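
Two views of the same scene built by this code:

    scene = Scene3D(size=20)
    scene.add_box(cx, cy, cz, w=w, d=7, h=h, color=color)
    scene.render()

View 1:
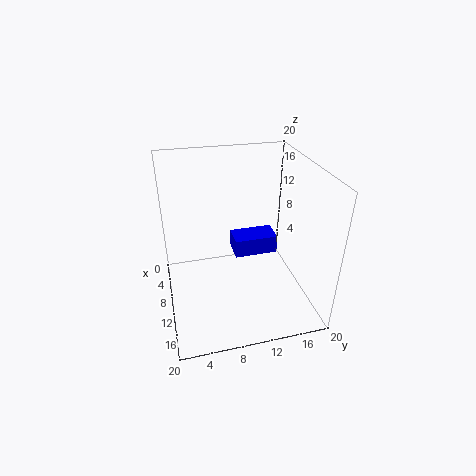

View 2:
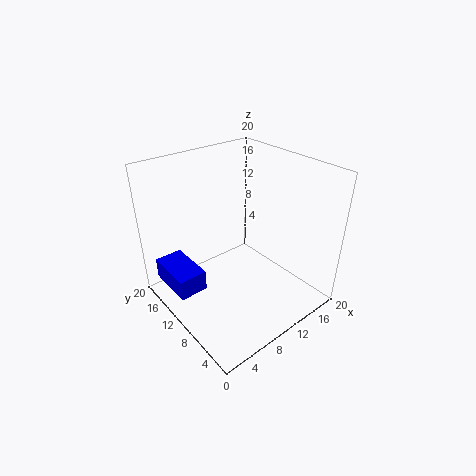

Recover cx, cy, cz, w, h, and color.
cx = 1, cy = 11, cz = 3, w = 4, h = 3, color = 'blue'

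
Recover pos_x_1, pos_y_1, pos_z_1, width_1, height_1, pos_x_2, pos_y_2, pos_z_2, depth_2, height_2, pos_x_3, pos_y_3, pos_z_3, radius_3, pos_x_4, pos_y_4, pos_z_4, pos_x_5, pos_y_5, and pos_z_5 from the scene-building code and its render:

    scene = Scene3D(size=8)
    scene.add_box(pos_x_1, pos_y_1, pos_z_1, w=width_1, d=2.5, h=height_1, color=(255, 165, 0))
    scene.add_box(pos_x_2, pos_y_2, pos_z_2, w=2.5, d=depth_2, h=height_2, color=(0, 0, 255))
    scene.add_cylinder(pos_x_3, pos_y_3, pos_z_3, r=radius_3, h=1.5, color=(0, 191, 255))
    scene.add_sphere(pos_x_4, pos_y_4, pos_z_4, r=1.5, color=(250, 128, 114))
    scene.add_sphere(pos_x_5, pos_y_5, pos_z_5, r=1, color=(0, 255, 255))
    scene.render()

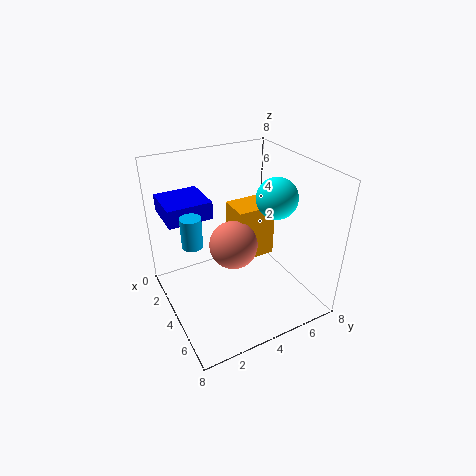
pos_x_1 = 0.5
pos_y_1 = 5
pos_z_1 = 1
width_1 = 2
height_1 = 3.5
pos_x_2 = 0.5
pos_y_2 = 0.5
pos_z_2 = 5
depth_2 = 2.5
height_2 = 1
pos_x_3 = 5
pos_y_3 = 1
pos_z_3 = 5
radius_3 = 0.5
pos_x_4 = 2.5
pos_y_4 = 4.5
pos_z_4 = 2.5
pos_x_5 = 6
pos_y_5 = 5
pos_z_5 = 7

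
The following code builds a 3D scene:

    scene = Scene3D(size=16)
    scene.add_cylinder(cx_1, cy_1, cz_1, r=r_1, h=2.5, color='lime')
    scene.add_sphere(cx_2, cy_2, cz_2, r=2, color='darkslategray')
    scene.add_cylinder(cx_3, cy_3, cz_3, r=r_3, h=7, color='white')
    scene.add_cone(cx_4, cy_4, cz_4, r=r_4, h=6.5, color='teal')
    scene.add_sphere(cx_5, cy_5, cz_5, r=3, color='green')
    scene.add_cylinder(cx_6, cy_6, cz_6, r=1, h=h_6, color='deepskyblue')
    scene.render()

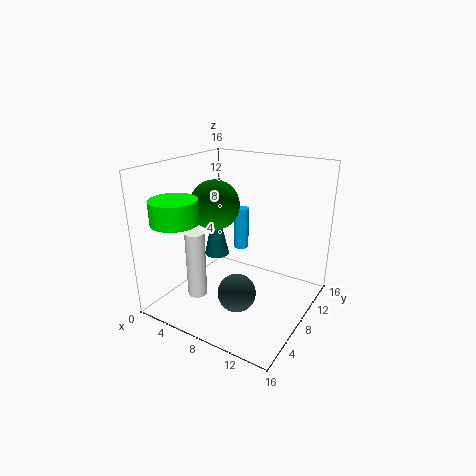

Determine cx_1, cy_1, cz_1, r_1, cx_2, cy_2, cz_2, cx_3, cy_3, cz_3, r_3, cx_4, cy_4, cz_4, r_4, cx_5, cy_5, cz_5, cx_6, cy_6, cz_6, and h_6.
cx_1 = 3.5; cy_1 = 3; cz_1 = 10.5; r_1 = 2.5; cx_2 = 10; cy_2 = 4.5; cz_2 = 3.5; cx_3 = 6; cy_3 = 3; cz_3 = 3; r_3 = 1; cx_4 = 4; cy_4 = 9.5; cz_4 = 4.5; r_4 = 1.5; cx_5 = 3.5; cy_5 = 10; cz_5 = 10.5; cx_6 = 4.5; cy_6 = 14.5; cz_6 = 3.5; h_6 = 5.5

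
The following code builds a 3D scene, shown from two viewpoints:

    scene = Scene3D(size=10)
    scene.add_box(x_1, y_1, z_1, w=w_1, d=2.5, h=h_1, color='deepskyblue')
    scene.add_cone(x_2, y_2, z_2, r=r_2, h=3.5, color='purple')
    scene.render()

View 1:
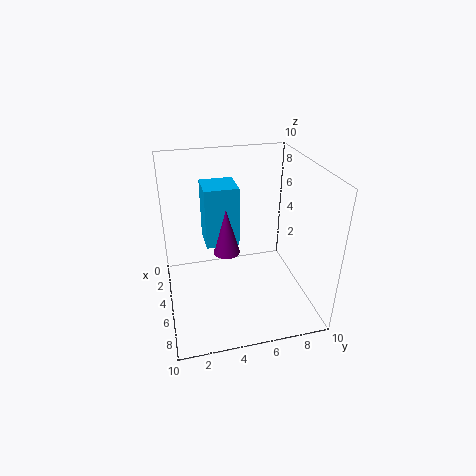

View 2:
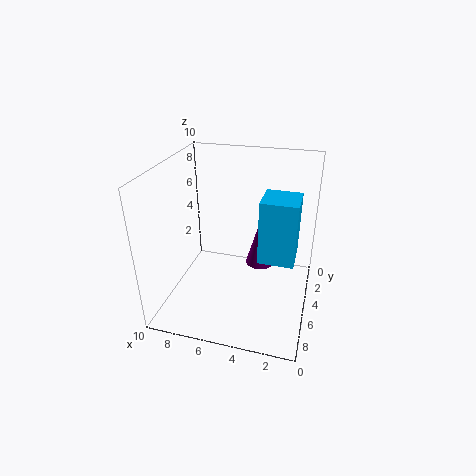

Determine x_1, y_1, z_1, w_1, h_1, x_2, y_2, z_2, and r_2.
x_1 = 1
y_1 = 3
z_1 = 3.5
w_1 = 2.5
h_1 = 4.5
x_2 = 3.5
y_2 = 4.5
z_2 = 3
r_2 = 1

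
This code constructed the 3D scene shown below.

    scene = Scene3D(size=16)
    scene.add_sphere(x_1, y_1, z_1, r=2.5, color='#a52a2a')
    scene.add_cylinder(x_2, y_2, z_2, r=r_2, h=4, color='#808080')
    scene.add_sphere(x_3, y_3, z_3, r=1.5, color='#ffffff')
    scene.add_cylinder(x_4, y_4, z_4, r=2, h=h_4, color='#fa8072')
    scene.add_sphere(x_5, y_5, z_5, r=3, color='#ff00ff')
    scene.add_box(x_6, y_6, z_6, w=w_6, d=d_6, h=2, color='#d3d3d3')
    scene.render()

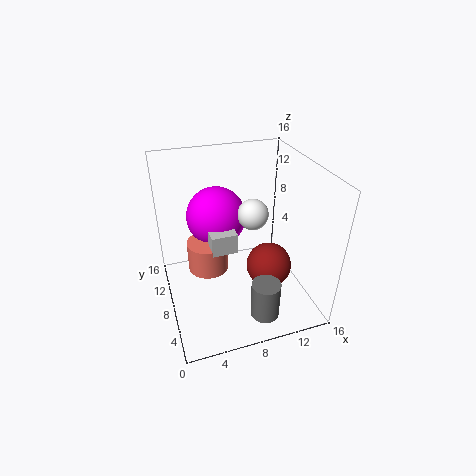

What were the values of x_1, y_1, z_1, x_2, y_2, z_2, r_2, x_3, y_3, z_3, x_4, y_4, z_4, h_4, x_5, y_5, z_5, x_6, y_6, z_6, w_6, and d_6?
x_1 = 11; y_1 = 6; z_1 = 5; x_2 = 9; y_2 = 2; z_2 = 2; r_2 = 1.5; x_3 = 8.5; y_3 = 5; z_3 = 12.5; x_4 = 4; y_4 = 5.5; z_4 = 7; h_4 = 3; x_5 = 5.5; y_5 = 7.5; z_5 = 11.5; x_6 = 4; y_6 = 3.5; z_6 = 9.5; w_6 = 2.5; d_6 = 2.5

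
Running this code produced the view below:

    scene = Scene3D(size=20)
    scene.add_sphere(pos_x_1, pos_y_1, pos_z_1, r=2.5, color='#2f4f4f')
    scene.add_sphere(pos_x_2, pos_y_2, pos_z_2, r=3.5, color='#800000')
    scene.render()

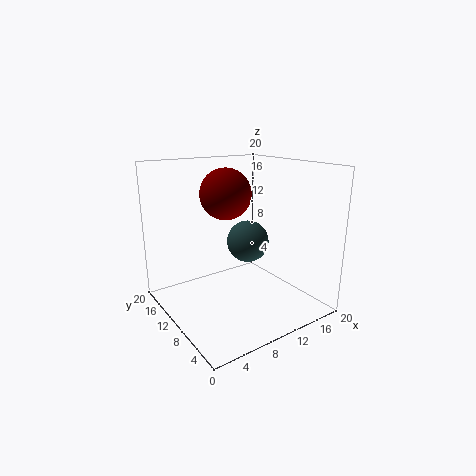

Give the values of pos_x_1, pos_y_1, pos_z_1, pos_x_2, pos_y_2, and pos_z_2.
pos_x_1 = 8, pos_y_1 = 5, pos_z_1 = 11.5, pos_x_2 = 9, pos_y_2 = 11.5, pos_z_2 = 16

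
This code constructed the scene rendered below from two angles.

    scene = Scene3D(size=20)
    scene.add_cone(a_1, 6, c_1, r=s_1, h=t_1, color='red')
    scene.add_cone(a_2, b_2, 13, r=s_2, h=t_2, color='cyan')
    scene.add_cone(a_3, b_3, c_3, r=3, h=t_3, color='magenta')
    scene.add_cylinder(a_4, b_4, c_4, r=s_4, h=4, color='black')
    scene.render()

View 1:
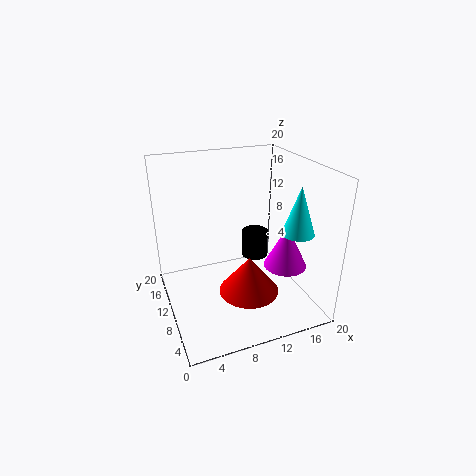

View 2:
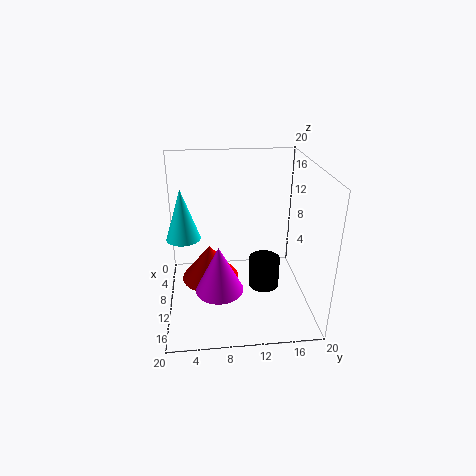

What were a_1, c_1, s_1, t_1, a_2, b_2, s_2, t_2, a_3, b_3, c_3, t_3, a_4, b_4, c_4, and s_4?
a_1 = 10, c_1 = 4, s_1 = 4, t_1 = 5, a_2 = 15, b_2 = 3, s_2 = 2, t_2 = 6, a_3 = 16, b_3 = 7, c_3 = 6, t_3 = 6, a_4 = 14, b_4 = 13, c_4 = 5, s_4 = 2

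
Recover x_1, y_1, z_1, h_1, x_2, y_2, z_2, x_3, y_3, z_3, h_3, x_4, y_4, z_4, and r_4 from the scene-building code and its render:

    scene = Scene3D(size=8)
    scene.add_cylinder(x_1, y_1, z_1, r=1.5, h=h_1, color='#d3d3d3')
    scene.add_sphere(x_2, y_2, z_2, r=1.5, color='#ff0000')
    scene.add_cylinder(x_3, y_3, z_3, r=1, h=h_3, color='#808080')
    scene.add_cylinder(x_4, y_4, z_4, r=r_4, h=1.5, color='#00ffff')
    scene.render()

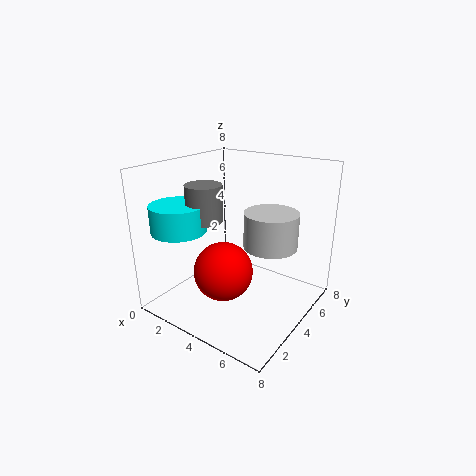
x_1 = 5.5; y_1 = 5; z_1 = 3.5; h_1 = 2; x_2 = 4.5; y_2 = 2; z_2 = 3; x_3 = 2.5; y_3 = 3; z_3 = 5; h_3 = 2; x_4 = 1.5; y_4 = 2; z_4 = 4.5; r_4 = 1.5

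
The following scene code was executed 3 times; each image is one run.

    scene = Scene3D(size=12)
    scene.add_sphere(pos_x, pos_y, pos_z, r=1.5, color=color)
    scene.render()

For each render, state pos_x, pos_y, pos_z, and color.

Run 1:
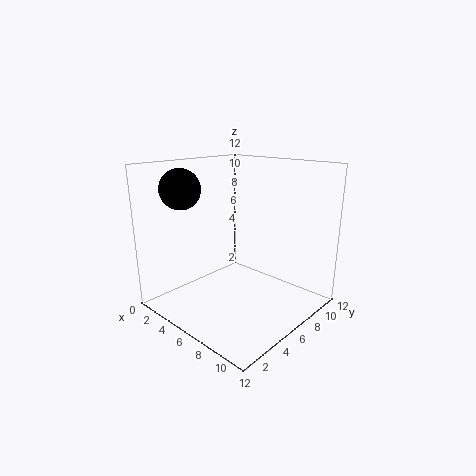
pos_x = 4.5
pos_y = 1.5
pos_z = 10.5
color = 'black'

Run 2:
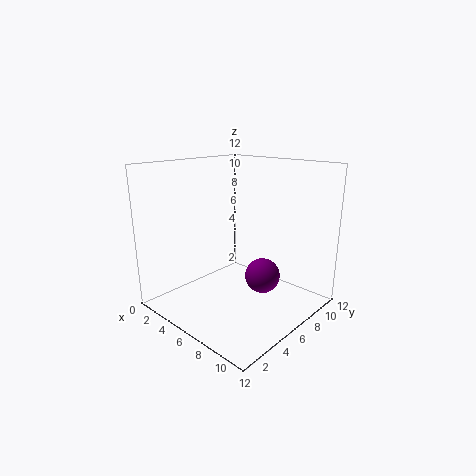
pos_x = 7.5
pos_y = 7.5
pos_z = 2.5
color = 'purple'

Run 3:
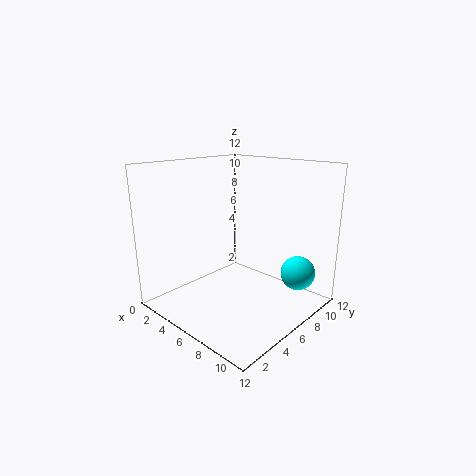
pos_x = 9.5
pos_y = 10
pos_z = 2.5
color = 'cyan'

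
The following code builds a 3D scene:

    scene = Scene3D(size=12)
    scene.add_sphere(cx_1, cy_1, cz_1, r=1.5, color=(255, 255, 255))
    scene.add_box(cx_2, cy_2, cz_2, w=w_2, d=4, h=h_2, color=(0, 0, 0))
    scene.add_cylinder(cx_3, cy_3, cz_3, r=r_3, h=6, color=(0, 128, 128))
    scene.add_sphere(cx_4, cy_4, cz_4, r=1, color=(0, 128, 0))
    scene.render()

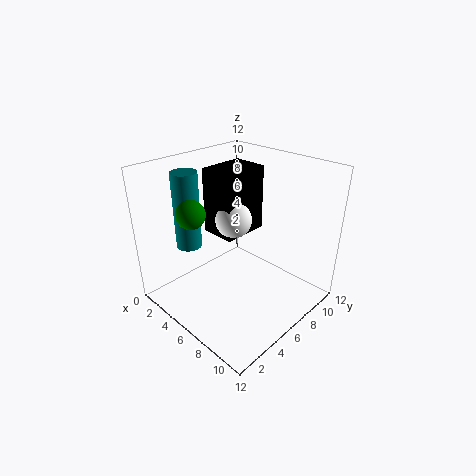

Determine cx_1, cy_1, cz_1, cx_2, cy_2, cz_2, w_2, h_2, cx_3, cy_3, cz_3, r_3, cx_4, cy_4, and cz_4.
cx_1 = 5.5; cy_1 = 6; cz_1 = 7.5; cx_2 = 3; cy_2 = 5; cz_2 = 6; w_2 = 3; h_2 = 5.5; cx_3 = 4; cy_3 = 2.5; cz_3 = 6; r_3 = 1; cx_4 = 6.5; cy_4 = 1; cz_4 = 10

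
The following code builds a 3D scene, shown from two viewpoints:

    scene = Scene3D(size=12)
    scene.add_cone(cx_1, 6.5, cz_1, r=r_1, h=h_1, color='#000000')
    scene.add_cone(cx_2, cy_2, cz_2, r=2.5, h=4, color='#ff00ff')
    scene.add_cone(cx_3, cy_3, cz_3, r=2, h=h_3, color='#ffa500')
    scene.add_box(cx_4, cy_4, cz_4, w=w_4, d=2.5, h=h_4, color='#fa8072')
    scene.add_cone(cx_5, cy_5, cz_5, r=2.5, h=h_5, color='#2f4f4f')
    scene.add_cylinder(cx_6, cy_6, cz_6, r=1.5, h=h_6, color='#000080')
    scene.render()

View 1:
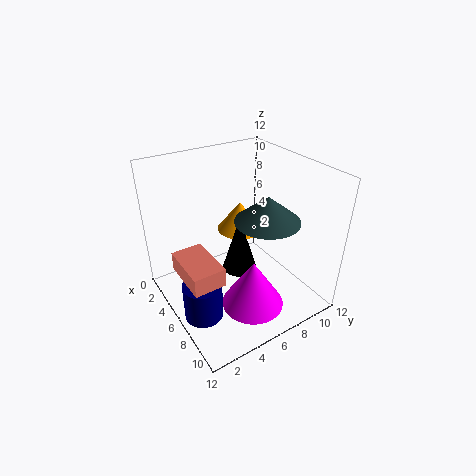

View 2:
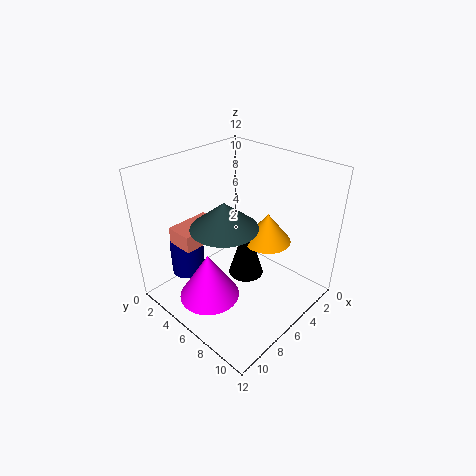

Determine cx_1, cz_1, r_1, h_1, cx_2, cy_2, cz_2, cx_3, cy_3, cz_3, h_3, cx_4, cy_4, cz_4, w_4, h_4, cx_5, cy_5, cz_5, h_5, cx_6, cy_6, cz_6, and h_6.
cx_1 = 5.5, cz_1 = 2.5, r_1 = 1.5, h_1 = 5, cx_2 = 9, cy_2 = 5.5, cz_2 = 1.5, cx_3 = 4, cy_3 = 7.5, cz_3 = 5.5, h_3 = 2.5, cx_4 = 5, cy_4 = 0.5, cz_4 = 4.5, w_4 = 4, h_4 = 1.5, cx_5 = 8.5, cy_5 = 7, cz_5 = 8.5, h_5 = 2, cx_6 = 8, cy_6 = 1.5, cz_6 = 1.5, h_6 = 3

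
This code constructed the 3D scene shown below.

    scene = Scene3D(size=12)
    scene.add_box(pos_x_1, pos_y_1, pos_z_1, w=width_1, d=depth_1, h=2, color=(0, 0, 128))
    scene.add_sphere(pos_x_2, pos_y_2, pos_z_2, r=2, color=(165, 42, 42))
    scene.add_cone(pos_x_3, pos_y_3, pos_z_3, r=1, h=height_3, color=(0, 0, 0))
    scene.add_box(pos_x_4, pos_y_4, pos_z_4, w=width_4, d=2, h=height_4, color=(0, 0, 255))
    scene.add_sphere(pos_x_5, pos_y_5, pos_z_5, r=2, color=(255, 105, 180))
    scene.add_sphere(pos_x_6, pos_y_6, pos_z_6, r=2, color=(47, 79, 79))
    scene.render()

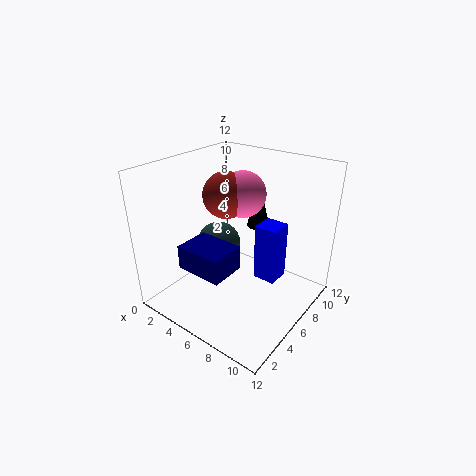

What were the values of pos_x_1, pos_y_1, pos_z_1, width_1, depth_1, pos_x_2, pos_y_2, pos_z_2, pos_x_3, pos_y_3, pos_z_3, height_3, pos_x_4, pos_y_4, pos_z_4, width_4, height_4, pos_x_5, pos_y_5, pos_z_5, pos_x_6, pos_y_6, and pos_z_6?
pos_x_1 = 3, pos_y_1 = 2, pos_z_1 = 4, width_1 = 4, depth_1 = 3, pos_x_2 = 4, pos_y_2 = 7, pos_z_2 = 9, pos_x_3 = 6, pos_y_3 = 9, pos_z_3 = 6, height_3 = 4, pos_x_4 = 7, pos_y_4 = 7, pos_z_4 = 2, width_4 = 2, height_4 = 5, pos_x_5 = 5, pos_y_5 = 8, pos_z_5 = 9, pos_x_6 = 3, pos_y_6 = 7, pos_z_6 = 4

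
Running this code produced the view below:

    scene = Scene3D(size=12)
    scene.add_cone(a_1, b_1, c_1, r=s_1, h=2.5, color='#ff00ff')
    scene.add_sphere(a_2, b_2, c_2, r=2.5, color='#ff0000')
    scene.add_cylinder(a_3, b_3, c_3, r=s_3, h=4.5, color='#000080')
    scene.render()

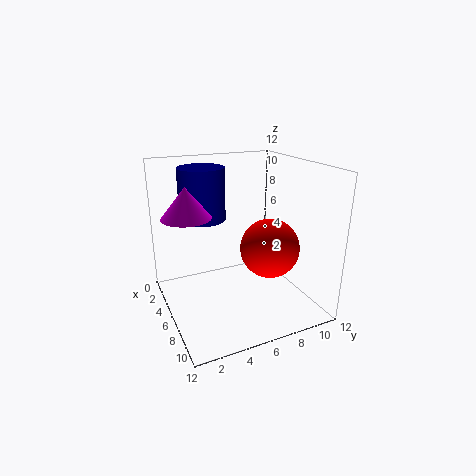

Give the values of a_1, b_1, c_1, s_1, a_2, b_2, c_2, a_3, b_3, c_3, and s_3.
a_1 = 5; b_1 = 2; c_1 = 8; s_1 = 2; a_2 = 7; b_2 = 8.5; c_2 = 5; a_3 = 3; b_3 = 4; c_3 = 7; s_3 = 2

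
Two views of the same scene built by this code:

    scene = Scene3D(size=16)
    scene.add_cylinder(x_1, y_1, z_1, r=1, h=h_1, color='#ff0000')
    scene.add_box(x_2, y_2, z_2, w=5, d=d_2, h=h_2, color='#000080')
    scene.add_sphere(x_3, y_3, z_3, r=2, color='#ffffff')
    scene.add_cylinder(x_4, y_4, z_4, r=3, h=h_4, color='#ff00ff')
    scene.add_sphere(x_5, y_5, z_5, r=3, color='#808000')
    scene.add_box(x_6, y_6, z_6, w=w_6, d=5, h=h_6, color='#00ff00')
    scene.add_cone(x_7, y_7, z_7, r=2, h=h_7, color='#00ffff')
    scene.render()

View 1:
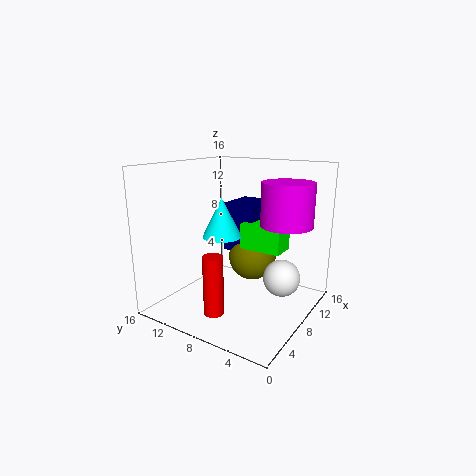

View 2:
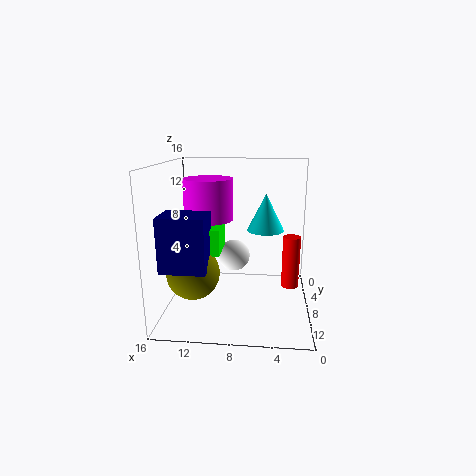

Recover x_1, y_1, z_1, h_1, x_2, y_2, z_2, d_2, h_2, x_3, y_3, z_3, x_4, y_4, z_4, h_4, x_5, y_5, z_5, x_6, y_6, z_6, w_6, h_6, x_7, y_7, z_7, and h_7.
x_1 = 2, y_1 = 7, z_1 = 2, h_1 = 6, x_2 = 11, y_2 = 8, z_2 = 5, d_2 = 4, h_2 = 6, x_3 = 9, y_3 = 3, z_3 = 4, x_4 = 12, y_4 = 4, z_4 = 9, h_4 = 5, x_5 = 13, y_5 = 9, z_5 = 4, x_6 = 10, y_6 = 4, z_6 = 6, w_6 = 3, h_6 = 3, x_7 = 5, y_7 = 8, z_7 = 9, h_7 = 4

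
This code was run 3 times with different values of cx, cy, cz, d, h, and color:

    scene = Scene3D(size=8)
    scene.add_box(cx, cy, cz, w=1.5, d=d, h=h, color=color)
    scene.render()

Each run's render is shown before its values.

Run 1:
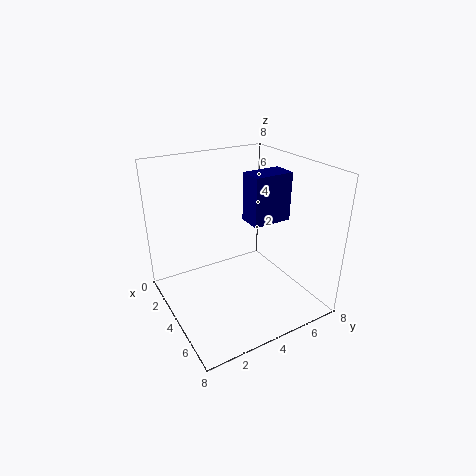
cx = 2; cy = 5.5; cz = 4; d = 2.5; h = 3; color = 'navy'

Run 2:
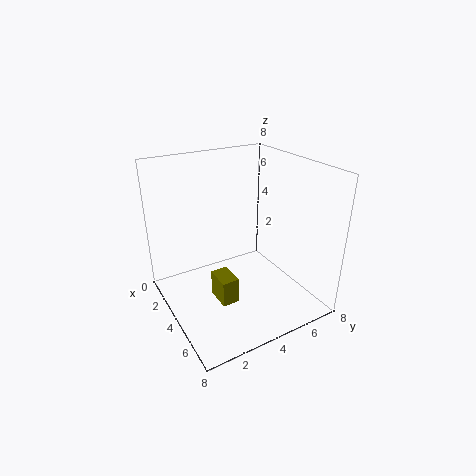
cx = 3.5; cy = 2.5; cz = 0.5; d = 1; h = 1.5; color = 'olive'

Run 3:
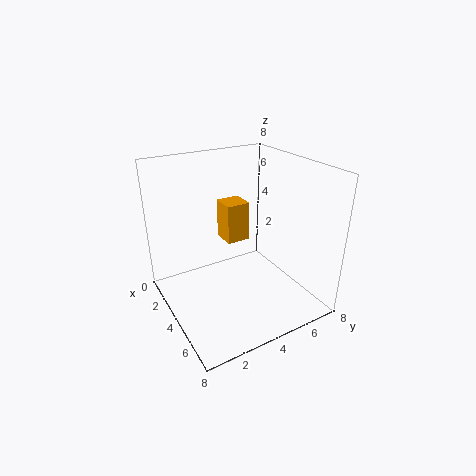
cx = 0.5; cy = 4.5; cz = 2.5; d = 1.5; h = 2.5; color = 'orange'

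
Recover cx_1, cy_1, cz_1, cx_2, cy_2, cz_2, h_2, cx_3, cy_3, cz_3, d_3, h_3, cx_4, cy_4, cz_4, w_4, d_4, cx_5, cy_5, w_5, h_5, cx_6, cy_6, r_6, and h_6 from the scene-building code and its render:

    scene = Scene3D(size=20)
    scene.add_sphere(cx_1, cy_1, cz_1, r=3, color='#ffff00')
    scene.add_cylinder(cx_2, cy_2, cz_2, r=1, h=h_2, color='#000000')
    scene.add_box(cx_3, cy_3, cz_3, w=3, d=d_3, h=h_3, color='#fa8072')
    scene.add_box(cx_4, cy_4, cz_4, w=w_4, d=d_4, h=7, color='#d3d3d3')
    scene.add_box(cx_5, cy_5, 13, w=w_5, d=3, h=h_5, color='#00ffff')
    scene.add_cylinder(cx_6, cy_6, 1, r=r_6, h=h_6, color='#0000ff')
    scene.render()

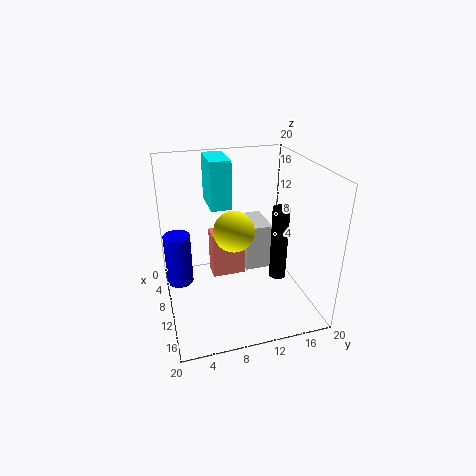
cx_1 = 8, cy_1 = 10, cz_1 = 10, cx_2 = 17, cy_2 = 13, cz_2 = 8, h_2 = 9, cx_3 = 4, cy_3 = 7, cz_3 = 2, d_3 = 5, h_3 = 7, cx_4 = 2, cy_4 = 12, cz_4 = 3, w_4 = 6, d_4 = 4, cx_5 = 1, cy_5 = 7, w_5 = 6, h_5 = 7, cx_6 = 5, cy_6 = 2, r_6 = 2, h_6 = 8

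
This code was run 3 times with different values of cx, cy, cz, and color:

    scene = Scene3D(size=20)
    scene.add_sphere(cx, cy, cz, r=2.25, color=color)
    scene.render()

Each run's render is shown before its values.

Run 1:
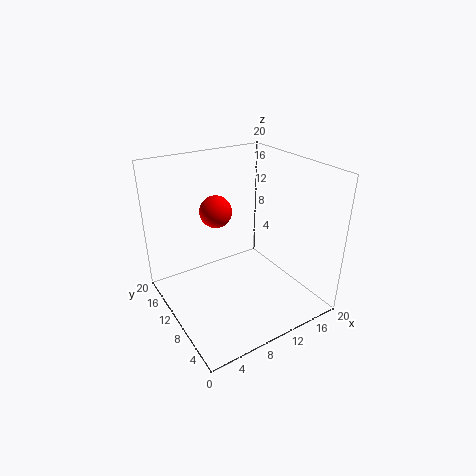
cx = 8.25
cy = 13
cz = 13.25
color = 'red'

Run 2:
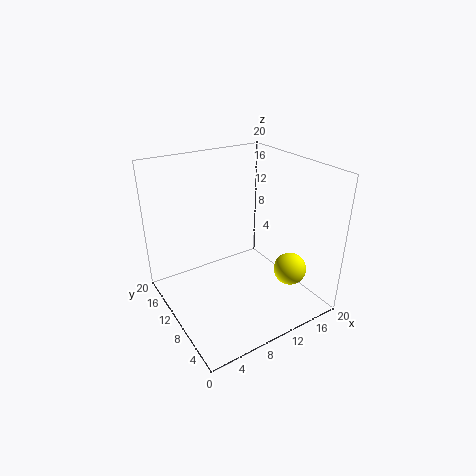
cx = 15.5
cy = 5
cz = 5.75
color = 'yellow'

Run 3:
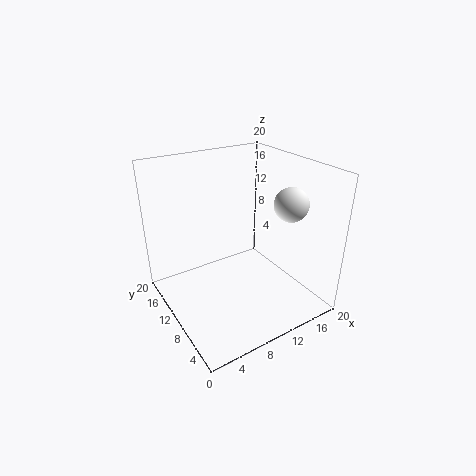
cx = 15
cy = 5.25
cz = 15.5
color = 'white'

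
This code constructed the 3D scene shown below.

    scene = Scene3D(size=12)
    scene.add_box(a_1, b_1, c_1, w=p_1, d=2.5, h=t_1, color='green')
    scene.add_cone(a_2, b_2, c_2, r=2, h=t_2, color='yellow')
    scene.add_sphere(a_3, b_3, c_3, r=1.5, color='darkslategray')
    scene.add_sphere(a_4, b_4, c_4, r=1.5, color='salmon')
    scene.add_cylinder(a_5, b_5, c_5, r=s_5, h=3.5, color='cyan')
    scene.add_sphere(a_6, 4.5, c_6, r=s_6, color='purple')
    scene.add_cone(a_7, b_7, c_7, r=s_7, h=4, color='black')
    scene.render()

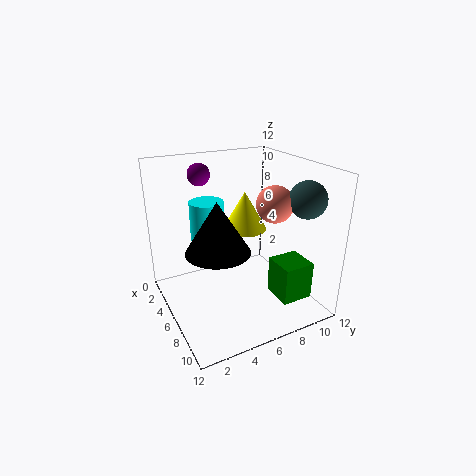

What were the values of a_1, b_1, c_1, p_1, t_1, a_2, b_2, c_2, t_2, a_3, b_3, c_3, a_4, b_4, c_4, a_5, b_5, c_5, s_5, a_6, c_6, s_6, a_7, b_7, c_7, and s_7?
a_1 = 8.5; b_1 = 7.5; c_1 = 2; p_1 = 2.5; t_1 = 3; a_2 = 3.5; b_2 = 8; c_2 = 5.5; t_2 = 3.5; a_3 = 9; b_3 = 10.5; c_3 = 9.5; a_4 = 7.5; b_4 = 8.5; c_4 = 9; a_5 = 3; b_5 = 4.5; c_5 = 5; s_5 = 1.5; a_6 = 1.5; c_6 = 10.5; s_6 = 1; a_7 = 7.5; b_7 = 3.5; c_7 = 6; s_7 = 2.5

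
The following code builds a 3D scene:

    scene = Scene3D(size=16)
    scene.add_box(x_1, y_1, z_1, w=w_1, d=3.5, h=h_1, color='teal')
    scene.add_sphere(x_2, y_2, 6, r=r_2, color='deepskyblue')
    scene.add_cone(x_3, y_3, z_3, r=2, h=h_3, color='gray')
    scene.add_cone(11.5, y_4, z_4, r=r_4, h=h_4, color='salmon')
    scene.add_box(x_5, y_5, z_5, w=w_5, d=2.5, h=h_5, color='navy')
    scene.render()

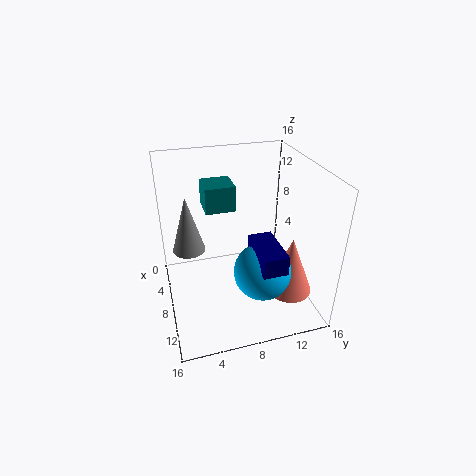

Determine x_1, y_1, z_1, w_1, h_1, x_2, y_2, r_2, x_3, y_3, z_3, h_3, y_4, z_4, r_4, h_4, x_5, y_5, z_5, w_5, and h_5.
x_1 = 2, y_1 = 5, z_1 = 10, w_1 = 3.5, h_1 = 3, x_2 = 12, y_2 = 9.5, r_2 = 3, x_3 = 3.5, y_3 = 3, z_3 = 4.5, h_3 = 7, y_4 = 13, z_4 = 2.5, r_4 = 2.5, h_4 = 6.5, x_5 = 10, y_5 = 8.5, z_5 = 7.5, w_5 = 5, h_5 = 2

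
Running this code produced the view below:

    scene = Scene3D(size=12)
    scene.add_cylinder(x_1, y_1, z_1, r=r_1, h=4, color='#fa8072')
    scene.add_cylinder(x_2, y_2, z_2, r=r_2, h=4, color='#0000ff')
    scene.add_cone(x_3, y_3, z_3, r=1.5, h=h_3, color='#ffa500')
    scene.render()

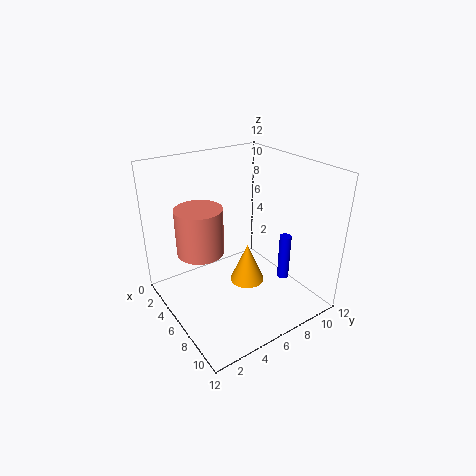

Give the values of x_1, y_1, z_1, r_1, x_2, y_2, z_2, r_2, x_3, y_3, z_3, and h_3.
x_1 = 4; y_1 = 3.5; z_1 = 4.5; r_1 = 2; x_2 = 8; y_2 = 9.5; z_2 = 2; r_2 = 0.5; x_3 = 6; y_3 = 7; z_3 = 1.5; h_3 = 3.5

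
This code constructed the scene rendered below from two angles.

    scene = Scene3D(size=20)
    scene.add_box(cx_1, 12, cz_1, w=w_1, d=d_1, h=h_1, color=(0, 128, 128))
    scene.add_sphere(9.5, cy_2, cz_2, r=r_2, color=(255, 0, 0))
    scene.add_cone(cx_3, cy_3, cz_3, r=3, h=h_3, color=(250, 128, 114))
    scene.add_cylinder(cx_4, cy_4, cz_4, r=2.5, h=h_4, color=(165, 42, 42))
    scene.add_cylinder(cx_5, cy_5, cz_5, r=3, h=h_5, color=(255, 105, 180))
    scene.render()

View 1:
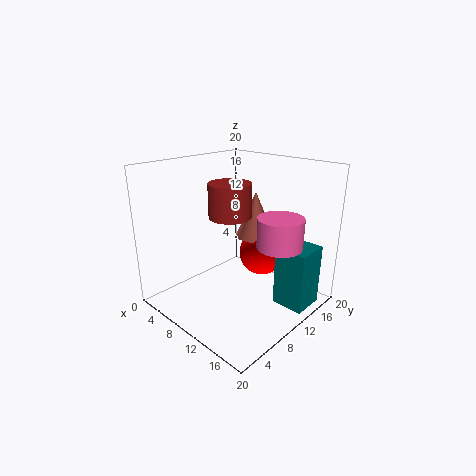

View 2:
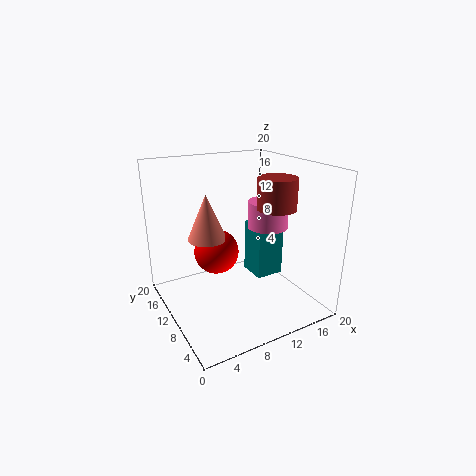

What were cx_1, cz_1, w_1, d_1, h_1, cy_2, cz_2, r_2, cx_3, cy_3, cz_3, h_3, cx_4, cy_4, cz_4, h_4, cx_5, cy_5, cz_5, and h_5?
cx_1 = 15, cz_1 = 1, w_1 = 4.5, d_1 = 4.5, h_1 = 8.5, cy_2 = 16, cz_2 = 5.5, r_2 = 3.5, cx_3 = 8, cy_3 = 16, cz_3 = 8, h_3 = 7, cx_4 = 13, cy_4 = 5.5, cz_4 = 15, h_4 = 4, cx_5 = 16, cy_5 = 11.5, cz_5 = 10, h_5 = 4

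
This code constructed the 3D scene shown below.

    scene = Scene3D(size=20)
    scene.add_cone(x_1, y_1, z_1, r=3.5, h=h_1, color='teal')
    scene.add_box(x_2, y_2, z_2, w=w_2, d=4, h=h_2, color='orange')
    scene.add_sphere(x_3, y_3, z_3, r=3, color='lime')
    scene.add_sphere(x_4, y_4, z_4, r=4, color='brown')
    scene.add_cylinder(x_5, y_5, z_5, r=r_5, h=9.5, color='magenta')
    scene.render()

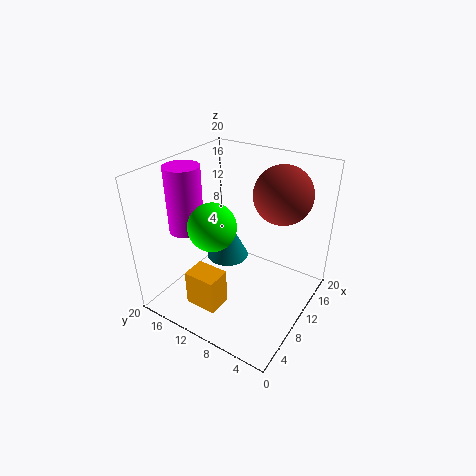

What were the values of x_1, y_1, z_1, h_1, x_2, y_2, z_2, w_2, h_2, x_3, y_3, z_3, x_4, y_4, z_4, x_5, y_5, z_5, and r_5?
x_1 = 16; y_1 = 16; z_1 = 1.5; h_1 = 7; x_2 = 0.5; y_2 = 7.5; z_2 = 5; w_2 = 3; h_2 = 4.5; x_3 = 5; y_3 = 10.5; z_3 = 14; x_4 = 14; y_4 = 5.5; z_4 = 16; x_5 = 8; y_5 = 17.5; z_5 = 10; r_5 = 2.5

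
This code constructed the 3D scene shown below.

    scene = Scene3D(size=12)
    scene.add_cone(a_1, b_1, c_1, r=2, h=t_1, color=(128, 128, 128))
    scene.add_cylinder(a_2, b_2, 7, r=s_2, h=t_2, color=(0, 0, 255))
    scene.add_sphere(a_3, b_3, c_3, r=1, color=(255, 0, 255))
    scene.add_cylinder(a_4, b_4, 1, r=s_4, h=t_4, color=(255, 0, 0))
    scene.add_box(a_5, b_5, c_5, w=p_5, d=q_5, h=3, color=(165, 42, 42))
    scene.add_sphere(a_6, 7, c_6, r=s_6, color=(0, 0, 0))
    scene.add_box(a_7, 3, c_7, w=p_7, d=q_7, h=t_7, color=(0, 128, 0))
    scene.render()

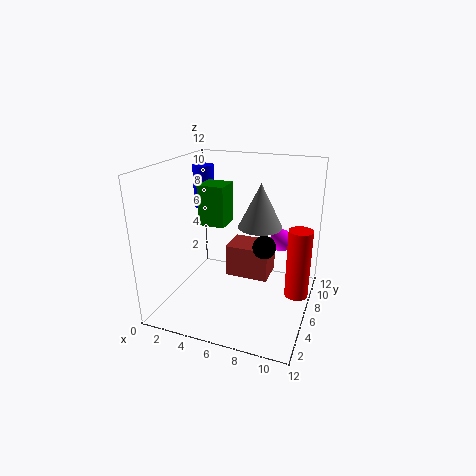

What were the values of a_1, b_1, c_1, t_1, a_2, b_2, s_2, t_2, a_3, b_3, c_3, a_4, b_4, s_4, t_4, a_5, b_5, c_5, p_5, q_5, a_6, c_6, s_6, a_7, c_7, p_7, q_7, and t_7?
a_1 = 7
b_1 = 9
c_1 = 6
t_1 = 4
a_2 = 1
b_2 = 10
s_2 = 1
t_2 = 4
a_3 = 9
b_3 = 9
c_3 = 5
a_4 = 11
b_4 = 7
s_4 = 1
t_4 = 6
a_5 = 4
b_5 = 8
c_5 = 1
p_5 = 4
q_5 = 3
a_6 = 8
c_6 = 5
s_6 = 1
a_7 = 4
c_7 = 8
p_7 = 2
q_7 = 2
t_7 = 3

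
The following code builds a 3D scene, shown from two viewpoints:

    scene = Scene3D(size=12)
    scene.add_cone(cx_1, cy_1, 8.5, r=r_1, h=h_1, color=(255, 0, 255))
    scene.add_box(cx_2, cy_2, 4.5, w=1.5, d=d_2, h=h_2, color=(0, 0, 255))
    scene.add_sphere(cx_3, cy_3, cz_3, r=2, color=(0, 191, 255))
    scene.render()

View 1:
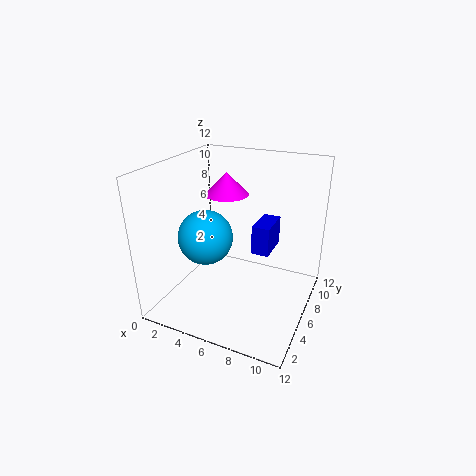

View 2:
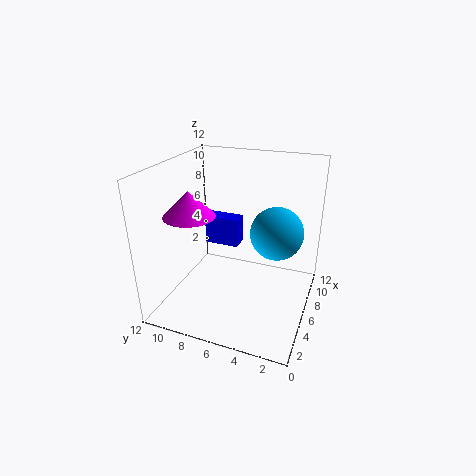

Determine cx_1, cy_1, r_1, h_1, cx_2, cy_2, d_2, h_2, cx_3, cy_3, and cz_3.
cx_1 = 3.5; cy_1 = 9; r_1 = 2; h_1 = 2; cx_2 = 7; cy_2 = 6.5; d_2 = 3; h_2 = 2.5; cx_3 = 5; cy_3 = 2.5; cz_3 = 7.5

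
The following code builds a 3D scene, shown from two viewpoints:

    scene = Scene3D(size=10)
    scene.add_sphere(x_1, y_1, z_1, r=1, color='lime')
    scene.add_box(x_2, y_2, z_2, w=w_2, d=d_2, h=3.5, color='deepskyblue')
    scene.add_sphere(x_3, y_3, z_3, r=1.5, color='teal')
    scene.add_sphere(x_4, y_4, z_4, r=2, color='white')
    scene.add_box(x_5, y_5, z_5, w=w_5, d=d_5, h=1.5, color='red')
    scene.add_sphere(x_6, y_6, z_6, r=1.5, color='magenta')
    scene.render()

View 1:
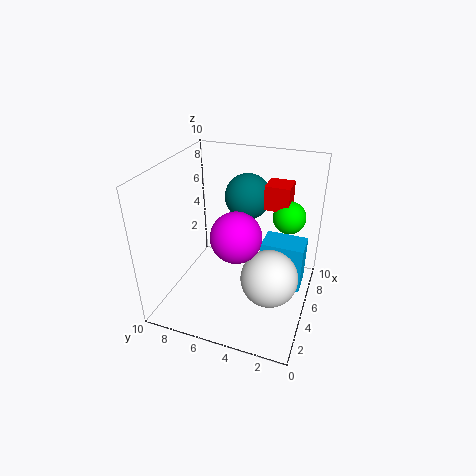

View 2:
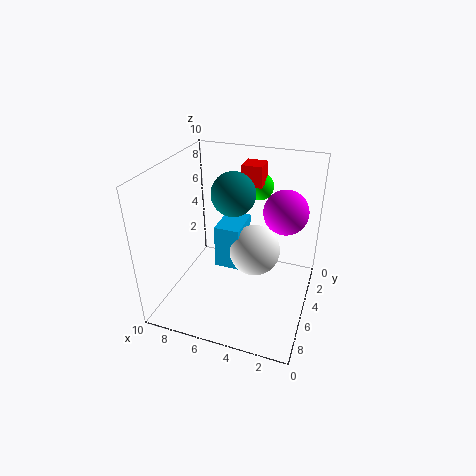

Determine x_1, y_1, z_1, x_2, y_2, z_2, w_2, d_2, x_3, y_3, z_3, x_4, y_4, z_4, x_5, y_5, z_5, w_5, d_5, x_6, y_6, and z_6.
x_1 = 4.5, y_1 = 1.5, z_1 = 7.5, x_2 = 5.5, y_2 = 0.5, z_2 = 1, w_2 = 2, d_2 = 3, x_3 = 5.5, y_3 = 4.5, z_3 = 8, x_4 = 4.5, y_4 = 2.5, z_4 = 2.5, x_5 = 4, y_5 = 1.5, z_5 = 8, w_5 = 1.5, d_5 = 1.5, x_6 = 2, y_6 = 4, z_6 = 7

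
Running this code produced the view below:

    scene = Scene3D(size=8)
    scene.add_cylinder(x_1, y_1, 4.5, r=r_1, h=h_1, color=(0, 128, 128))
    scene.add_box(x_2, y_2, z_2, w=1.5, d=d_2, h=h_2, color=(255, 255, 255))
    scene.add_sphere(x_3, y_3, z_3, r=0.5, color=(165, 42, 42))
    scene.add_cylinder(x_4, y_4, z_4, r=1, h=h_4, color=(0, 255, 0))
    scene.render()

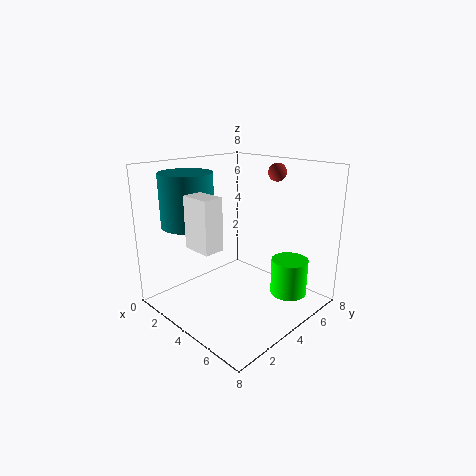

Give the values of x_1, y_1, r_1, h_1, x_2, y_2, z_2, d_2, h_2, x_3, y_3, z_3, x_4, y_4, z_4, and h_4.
x_1 = 1.5, y_1 = 2.5, r_1 = 1.5, h_1 = 3, x_2 = 4, y_2 = 0.5, z_2 = 4.5, d_2 = 1, h_2 = 2.5, x_3 = 5, y_3 = 6, z_3 = 7.5, x_4 = 6.5, y_4 = 5.5, z_4 = 1, h_4 = 2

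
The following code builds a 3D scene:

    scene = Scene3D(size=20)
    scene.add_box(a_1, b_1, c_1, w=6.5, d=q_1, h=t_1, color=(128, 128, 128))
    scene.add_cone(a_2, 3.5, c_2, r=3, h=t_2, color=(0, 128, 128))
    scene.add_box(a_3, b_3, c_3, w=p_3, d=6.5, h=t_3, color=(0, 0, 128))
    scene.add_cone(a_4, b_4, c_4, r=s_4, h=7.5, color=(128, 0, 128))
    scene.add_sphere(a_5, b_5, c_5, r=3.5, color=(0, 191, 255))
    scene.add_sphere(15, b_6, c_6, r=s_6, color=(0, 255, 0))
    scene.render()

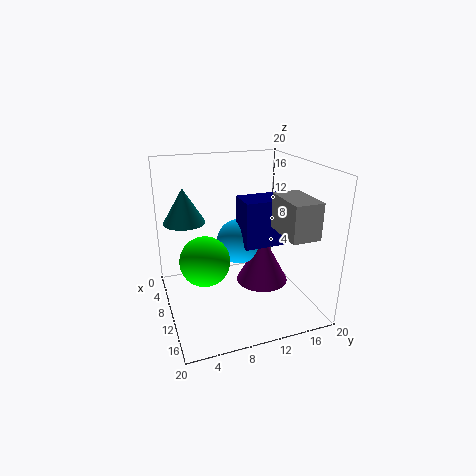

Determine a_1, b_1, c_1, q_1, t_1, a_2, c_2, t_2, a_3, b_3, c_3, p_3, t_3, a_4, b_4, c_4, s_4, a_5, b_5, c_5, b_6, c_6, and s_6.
a_1 = 10, b_1 = 15, c_1 = 11, q_1 = 4, t_1 = 5, a_2 = 5.5, c_2 = 11.5, t_2 = 5, a_3 = 5, b_3 = 11.5, c_3 = 7.5, p_3 = 4.5, t_3 = 7, a_4 = 7.5, b_4 = 15, c_4 = 1, s_4 = 4, a_5 = 5, b_5 = 12, c_5 = 7, b_6 = 4, c_6 = 10, s_6 = 3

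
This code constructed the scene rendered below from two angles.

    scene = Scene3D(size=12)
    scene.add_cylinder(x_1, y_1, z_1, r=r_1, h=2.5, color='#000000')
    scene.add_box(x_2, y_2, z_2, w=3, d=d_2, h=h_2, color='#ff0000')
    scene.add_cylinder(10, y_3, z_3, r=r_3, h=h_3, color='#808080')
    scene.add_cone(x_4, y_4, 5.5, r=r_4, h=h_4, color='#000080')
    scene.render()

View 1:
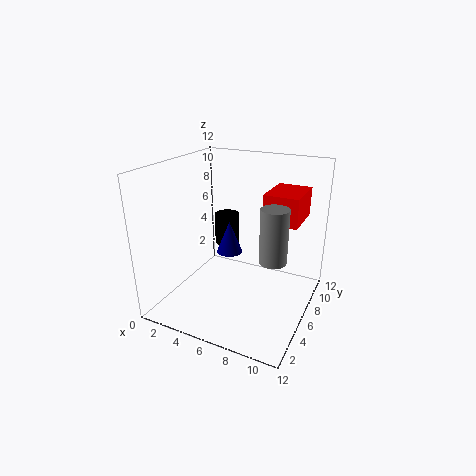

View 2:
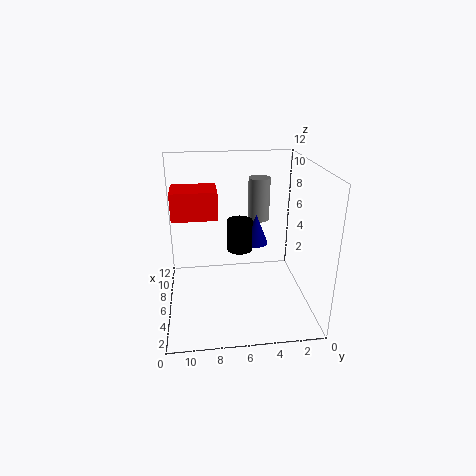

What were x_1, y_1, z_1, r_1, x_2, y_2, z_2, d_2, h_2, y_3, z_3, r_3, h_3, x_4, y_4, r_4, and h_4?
x_1 = 5; y_1 = 6; z_1 = 5.5; r_1 = 1; x_2 = 7.5; y_2 = 7.5; z_2 = 7; d_2 = 4; h_2 = 2.5; y_3 = 3.5; z_3 = 6; r_3 = 1; h_3 = 4; x_4 = 6; y_4 = 4.5; r_4 = 1; h_4 = 2.5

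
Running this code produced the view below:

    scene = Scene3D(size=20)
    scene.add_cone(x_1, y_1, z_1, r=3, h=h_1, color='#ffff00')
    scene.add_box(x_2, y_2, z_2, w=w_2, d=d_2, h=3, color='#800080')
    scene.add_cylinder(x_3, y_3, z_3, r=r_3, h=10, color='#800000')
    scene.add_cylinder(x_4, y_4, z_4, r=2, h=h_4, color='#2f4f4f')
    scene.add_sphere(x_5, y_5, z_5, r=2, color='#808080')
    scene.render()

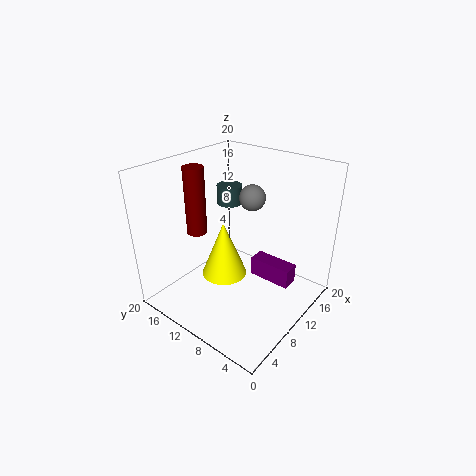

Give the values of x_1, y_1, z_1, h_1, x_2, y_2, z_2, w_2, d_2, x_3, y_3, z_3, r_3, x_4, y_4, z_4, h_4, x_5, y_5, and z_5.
x_1 = 7, y_1 = 10, z_1 = 6, h_1 = 7.5, x_2 = 14, y_2 = 4, z_2 = 1.5, w_2 = 2.5, d_2 = 6.5, x_3 = 9, y_3 = 17, z_3 = 9, r_3 = 1.5, x_4 = 16, y_4 = 16.5, z_4 = 11.5, h_4 = 3, x_5 = 16, y_5 = 12, z_5 = 13.5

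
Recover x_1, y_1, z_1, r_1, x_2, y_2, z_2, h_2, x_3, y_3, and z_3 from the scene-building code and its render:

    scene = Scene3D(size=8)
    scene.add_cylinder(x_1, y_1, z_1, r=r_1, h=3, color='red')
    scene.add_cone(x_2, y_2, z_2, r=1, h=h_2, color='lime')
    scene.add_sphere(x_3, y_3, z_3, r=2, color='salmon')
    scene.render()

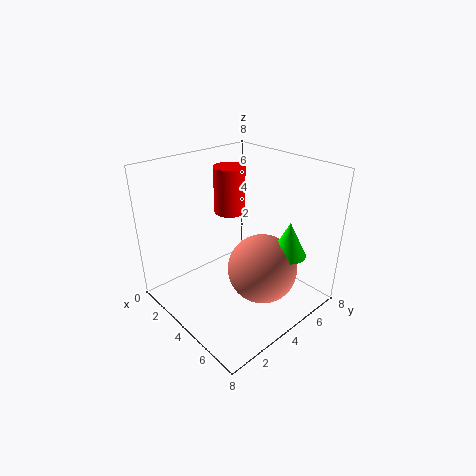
x_1 = 1
y_1 = 6
z_1 = 4
r_1 = 1
x_2 = 6
y_2 = 6
z_2 = 3
h_2 = 2
x_3 = 5
y_3 = 5
z_3 = 2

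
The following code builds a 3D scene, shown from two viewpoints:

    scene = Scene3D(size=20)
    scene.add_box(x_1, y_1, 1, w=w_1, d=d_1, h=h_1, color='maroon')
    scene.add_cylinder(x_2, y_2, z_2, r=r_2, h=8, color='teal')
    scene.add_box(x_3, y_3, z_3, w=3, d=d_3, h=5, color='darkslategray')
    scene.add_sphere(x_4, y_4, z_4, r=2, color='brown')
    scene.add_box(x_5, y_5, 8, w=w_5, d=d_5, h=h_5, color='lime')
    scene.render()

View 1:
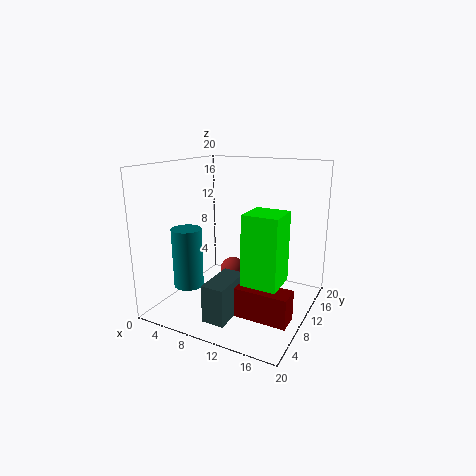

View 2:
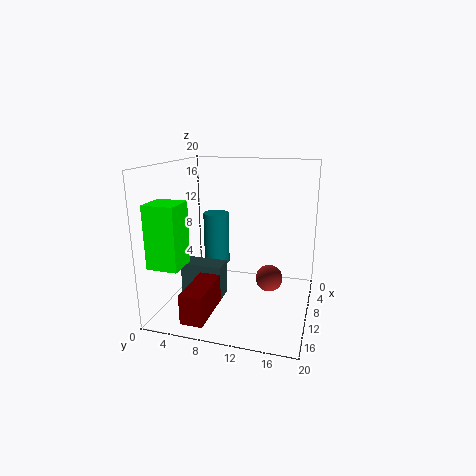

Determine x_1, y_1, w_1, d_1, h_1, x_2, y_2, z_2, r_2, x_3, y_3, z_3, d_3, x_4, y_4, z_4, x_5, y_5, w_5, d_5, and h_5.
x_1 = 12; y_1 = 5; w_1 = 7; d_1 = 3; h_1 = 4; x_2 = 5; y_2 = 5; z_2 = 4; r_2 = 2; x_3 = 9; y_3 = 2; z_3 = 1; d_3 = 6; x_4 = 7; y_4 = 14; z_4 = 3; x_5 = 15; y_5 = 1; w_5 = 4; d_5 = 4; h_5 = 8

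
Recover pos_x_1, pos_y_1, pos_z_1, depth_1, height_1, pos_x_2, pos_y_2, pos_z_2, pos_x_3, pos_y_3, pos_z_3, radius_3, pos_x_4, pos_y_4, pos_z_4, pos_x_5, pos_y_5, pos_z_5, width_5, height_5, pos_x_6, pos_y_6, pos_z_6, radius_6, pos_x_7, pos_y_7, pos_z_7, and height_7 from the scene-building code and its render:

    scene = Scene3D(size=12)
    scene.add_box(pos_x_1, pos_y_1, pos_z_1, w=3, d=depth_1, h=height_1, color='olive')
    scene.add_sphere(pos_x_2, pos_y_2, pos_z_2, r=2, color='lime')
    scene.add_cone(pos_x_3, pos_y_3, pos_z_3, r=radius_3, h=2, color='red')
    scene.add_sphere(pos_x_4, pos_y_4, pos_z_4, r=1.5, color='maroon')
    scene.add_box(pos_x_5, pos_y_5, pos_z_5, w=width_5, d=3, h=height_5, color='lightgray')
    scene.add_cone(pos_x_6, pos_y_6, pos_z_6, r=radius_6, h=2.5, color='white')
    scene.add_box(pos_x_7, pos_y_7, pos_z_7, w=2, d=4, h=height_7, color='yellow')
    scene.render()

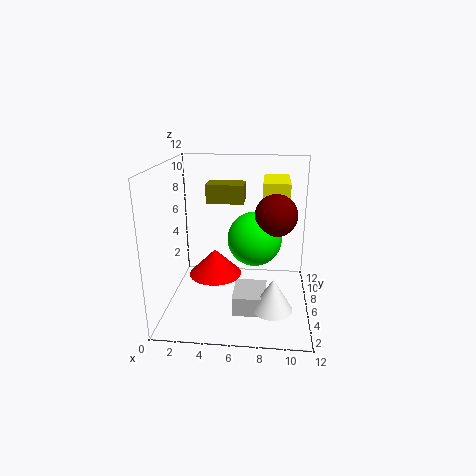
pos_x_1 = 3.5
pos_y_1 = 5.5
pos_z_1 = 9
depth_1 = 2
height_1 = 1.5
pos_x_2 = 7.5
pos_y_2 = 3.5
pos_z_2 = 7
pos_x_3 = 4.5
pos_y_3 = 3.5
pos_z_3 = 4
radius_3 = 2
pos_x_4 = 9
pos_y_4 = 3
pos_z_4 = 9
pos_x_5 = 6
pos_y_5 = 1.5
pos_z_5 = 1.5
width_5 = 2.5
height_5 = 1.5
pos_x_6 = 9
pos_y_6 = 2
pos_z_6 = 2
radius_6 = 1.5
pos_x_7 = 8
pos_y_7 = 4
pos_z_7 = 7.5
height_7 = 3.5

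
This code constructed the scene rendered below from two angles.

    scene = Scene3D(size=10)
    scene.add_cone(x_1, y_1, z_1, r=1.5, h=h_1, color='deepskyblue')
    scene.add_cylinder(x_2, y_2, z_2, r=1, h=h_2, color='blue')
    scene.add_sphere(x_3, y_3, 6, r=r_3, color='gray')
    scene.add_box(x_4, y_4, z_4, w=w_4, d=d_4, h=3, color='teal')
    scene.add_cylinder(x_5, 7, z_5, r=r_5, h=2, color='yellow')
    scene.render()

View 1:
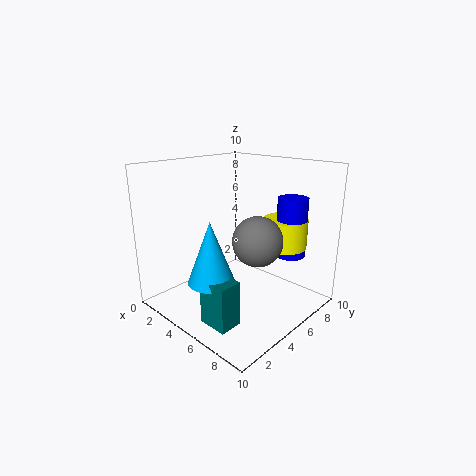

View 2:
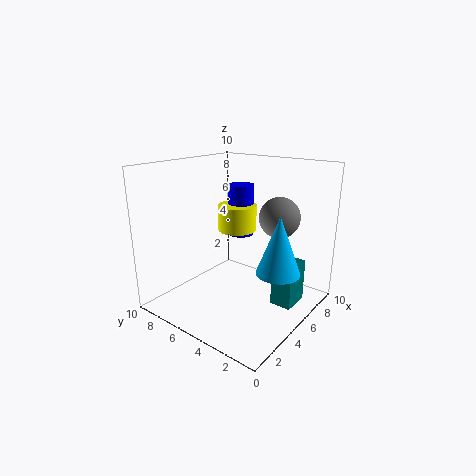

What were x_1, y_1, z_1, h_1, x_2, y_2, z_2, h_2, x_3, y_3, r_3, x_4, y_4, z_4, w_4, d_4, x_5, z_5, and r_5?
x_1 = 5.5
y_1 = 2
z_1 = 3
h_1 = 4
x_2 = 8
y_2 = 7
z_2 = 4
h_2 = 4
x_3 = 8
y_3 = 3.5
r_3 = 1.5
x_4 = 5.5
y_4 = 1
z_4 = 0.5
w_4 = 2
d_4 = 1.5
x_5 = 7.5
z_5 = 4.5
r_5 = 1.5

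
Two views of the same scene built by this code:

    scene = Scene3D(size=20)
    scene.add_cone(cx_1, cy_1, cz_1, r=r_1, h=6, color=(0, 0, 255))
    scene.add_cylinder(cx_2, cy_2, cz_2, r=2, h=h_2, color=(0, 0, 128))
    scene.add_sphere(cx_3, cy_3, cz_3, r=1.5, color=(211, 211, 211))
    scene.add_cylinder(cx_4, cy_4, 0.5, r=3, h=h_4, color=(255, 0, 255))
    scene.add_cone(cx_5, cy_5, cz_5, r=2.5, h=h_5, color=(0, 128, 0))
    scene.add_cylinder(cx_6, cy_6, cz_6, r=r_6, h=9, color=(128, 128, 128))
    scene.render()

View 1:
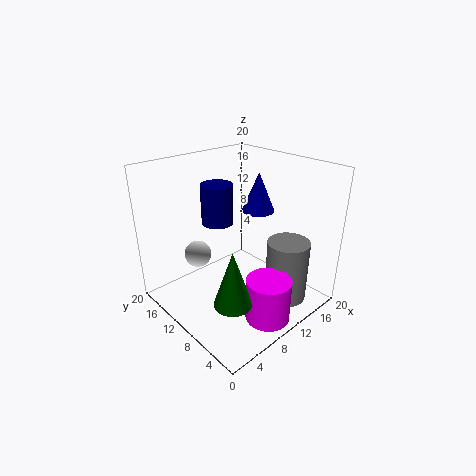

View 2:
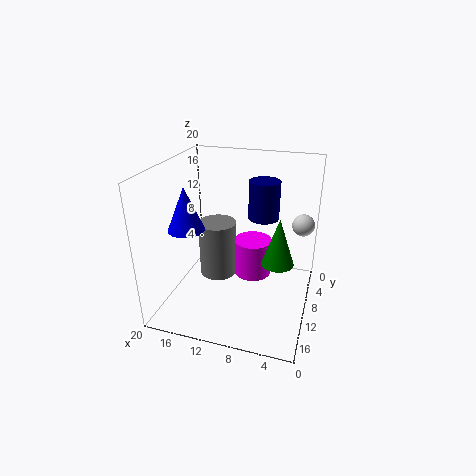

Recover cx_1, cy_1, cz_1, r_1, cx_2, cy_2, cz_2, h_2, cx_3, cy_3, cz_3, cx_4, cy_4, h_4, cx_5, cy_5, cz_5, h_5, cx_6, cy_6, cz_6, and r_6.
cx_1 = 16.5; cy_1 = 12.5; cz_1 = 11.5; r_1 = 2.5; cx_2 = 6.5; cy_2 = 10; cz_2 = 13.5; h_2 = 5; cx_3 = 1.5; cy_3 = 7.5; cz_3 = 12; cx_4 = 9.5; cy_4 = 3.5; h_4 = 6; cx_5 = 5; cy_5 = 5.5; cz_5 = 4; h_5 = 7.5; cx_6 = 15; cy_6 = 5; cz_6 = 0.5; r_6 = 3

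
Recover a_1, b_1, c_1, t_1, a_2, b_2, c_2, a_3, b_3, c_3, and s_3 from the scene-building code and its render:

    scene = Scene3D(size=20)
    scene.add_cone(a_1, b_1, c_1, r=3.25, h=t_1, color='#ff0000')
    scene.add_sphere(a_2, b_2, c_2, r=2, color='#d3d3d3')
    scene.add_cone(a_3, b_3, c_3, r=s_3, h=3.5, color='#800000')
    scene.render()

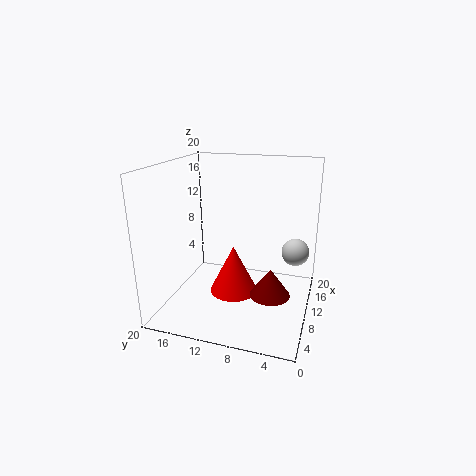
a_1 = 8, b_1 = 10, c_1 = 3, t_1 = 6.5, a_2 = 14.25, b_2 = 2.5, c_2 = 7, a_3 = 5, b_3 = 4.25, c_3 = 5, s_3 = 2.5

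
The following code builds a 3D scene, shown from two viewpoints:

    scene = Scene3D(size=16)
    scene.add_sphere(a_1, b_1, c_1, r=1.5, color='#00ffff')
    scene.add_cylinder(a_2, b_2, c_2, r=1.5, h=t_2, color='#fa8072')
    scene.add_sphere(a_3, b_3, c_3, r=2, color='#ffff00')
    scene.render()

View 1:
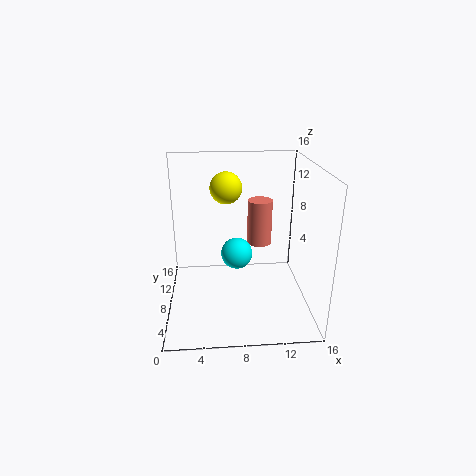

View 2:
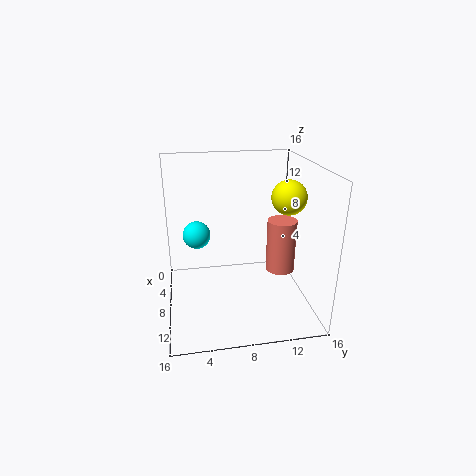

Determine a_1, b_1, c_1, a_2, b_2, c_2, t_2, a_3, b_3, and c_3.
a_1 = 7.5; b_1 = 3.5; c_1 = 8.5; a_2 = 11; b_2 = 12; c_2 = 5.5; t_2 = 5.5; a_3 = 7; b_3 = 14; c_3 = 12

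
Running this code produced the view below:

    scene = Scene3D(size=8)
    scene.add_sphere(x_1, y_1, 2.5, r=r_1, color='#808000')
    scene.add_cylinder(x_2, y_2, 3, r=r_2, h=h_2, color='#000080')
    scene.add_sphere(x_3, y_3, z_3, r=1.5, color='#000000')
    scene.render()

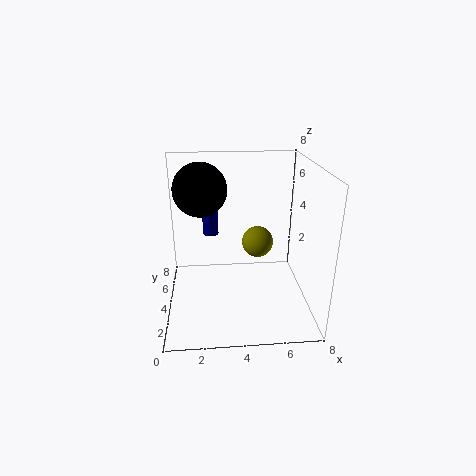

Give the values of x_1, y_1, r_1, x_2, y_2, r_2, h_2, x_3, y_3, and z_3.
x_1 = 5.5, y_1 = 6.5, r_1 = 1, x_2 = 2.5, y_2 = 7, r_2 = 0.5, h_2 = 2.5, x_3 = 2, y_3 = 5, z_3 = 6.5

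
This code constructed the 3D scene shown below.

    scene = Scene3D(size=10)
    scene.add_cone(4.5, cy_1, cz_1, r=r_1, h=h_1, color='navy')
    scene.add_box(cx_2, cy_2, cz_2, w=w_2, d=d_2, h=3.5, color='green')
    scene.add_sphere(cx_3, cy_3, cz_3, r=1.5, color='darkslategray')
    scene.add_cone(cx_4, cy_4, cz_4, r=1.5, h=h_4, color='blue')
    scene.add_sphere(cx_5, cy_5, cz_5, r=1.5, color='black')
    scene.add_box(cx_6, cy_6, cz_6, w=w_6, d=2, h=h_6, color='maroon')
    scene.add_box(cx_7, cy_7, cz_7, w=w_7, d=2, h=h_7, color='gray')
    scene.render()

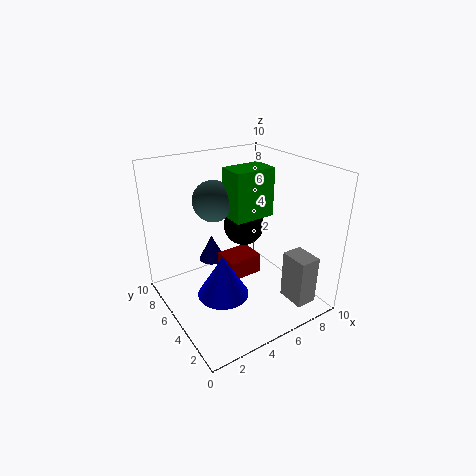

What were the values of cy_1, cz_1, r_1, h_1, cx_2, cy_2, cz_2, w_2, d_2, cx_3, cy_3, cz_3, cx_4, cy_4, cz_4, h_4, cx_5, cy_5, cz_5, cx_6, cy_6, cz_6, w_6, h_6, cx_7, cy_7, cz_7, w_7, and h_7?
cy_1 = 8, cz_1 = 2, r_1 = 1, h_1 = 2, cx_2 = 5, cy_2 = 5, cz_2 = 6, w_2 = 3, d_2 = 2, cx_3 = 4.5, cy_3 = 7.5, cz_3 = 7, cx_4 = 2, cy_4 = 2, cz_4 = 3.5, h_4 = 2.5, cx_5 = 6.5, cy_5 = 6.5, cz_5 = 5, cx_6 = 4.5, cy_6 = 5, cz_6 = 1.5, w_6 = 2.5, h_6 = 1.5, cx_7 = 7.5, cy_7 = 1, cz_7 = 0.5, w_7 = 1.5, h_7 = 3.5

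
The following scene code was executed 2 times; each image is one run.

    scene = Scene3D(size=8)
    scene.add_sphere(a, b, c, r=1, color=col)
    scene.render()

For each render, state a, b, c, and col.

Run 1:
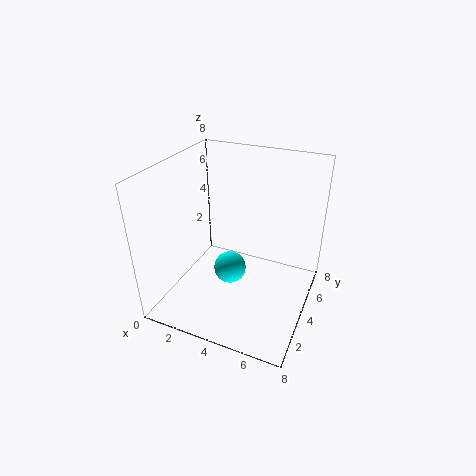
a = 3; b = 5; c = 1; col = 'cyan'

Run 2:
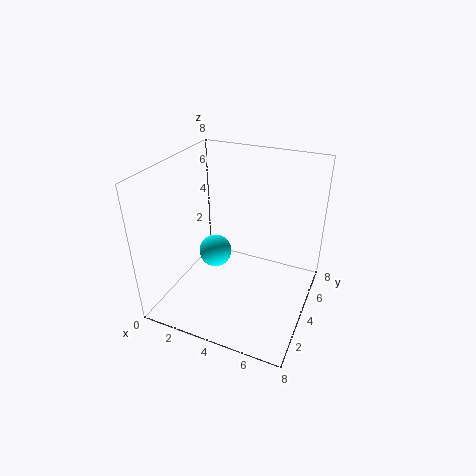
a = 2; b = 5; c = 2; col = 'cyan'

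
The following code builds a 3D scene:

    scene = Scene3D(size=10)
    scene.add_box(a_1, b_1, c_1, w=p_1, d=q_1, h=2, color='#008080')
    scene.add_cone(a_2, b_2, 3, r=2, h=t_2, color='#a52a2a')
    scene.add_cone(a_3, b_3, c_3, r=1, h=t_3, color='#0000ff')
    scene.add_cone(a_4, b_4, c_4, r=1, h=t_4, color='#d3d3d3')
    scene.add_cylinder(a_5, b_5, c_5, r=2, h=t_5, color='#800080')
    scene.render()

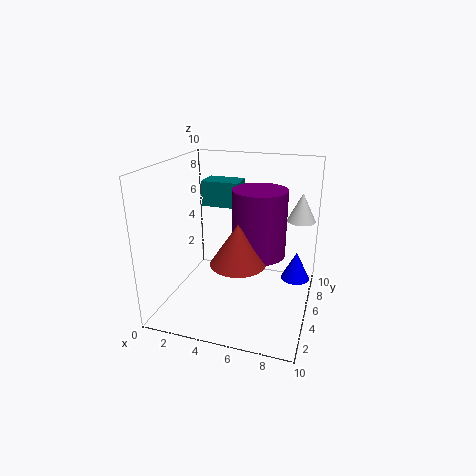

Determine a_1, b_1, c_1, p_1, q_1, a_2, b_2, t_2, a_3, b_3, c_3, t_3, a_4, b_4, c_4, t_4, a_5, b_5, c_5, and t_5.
a_1 = 1, b_1 = 8, c_1 = 6, p_1 = 3, q_1 = 2, a_2 = 5, b_2 = 5, t_2 = 3, a_3 = 9, b_3 = 6, c_3 = 2, t_3 = 2, a_4 = 9, b_4 = 7, c_4 = 6, t_4 = 2, a_5 = 6, b_5 = 7, c_5 = 3, t_5 = 5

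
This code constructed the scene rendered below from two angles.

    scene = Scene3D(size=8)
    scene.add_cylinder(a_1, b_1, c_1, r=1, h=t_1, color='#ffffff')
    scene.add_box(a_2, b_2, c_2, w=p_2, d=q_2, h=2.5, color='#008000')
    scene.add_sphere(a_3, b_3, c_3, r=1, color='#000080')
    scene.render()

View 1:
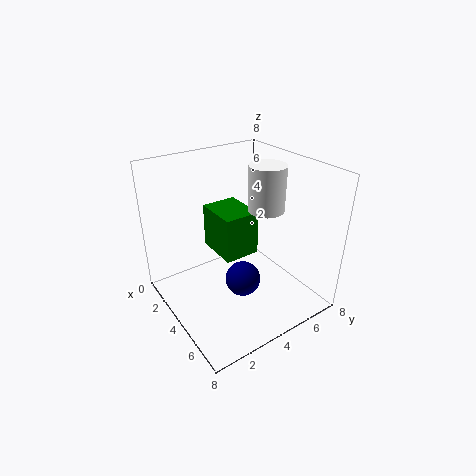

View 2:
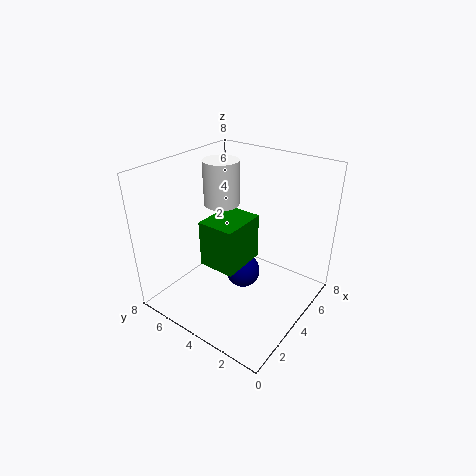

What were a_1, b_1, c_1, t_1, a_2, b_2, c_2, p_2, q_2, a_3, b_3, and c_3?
a_1 = 4.5
b_1 = 5.5
c_1 = 5.5
t_1 = 2.5
a_2 = 2
b_2 = 3
c_2 = 3
p_2 = 2.5
q_2 = 2
a_3 = 4.5
b_3 = 4
c_3 = 1.5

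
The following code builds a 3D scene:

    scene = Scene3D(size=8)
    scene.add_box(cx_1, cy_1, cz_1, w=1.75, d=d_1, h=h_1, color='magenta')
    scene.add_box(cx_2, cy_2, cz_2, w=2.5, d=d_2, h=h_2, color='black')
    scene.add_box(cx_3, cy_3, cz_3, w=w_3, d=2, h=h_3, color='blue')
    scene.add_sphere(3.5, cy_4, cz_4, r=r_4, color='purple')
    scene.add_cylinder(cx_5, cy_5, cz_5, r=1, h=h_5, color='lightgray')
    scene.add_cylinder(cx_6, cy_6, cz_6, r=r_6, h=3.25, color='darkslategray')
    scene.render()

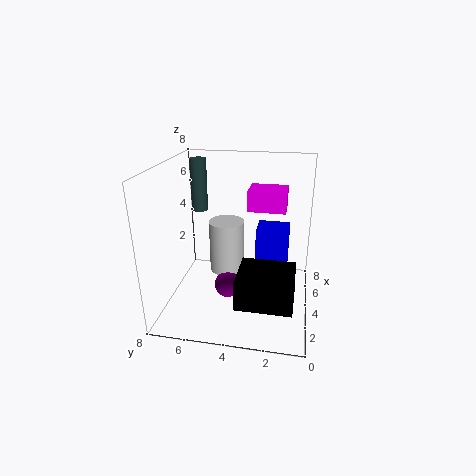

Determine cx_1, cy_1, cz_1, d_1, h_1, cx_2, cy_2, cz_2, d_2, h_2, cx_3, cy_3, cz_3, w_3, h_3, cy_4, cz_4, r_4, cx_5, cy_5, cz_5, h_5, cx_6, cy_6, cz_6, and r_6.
cx_1 = 5.5; cy_1 = 1.5; cz_1 = 5; d_1 = 2.25; h_1 = 1.25; cx_2 = 0.25; cy_2 = 0.75; cz_2 = 2; d_2 = 2.75; h_2 = 1.5; cx_3 = 5.75; cy_3 = 1.25; cz_3 = 0.25; w_3 = 1.75; h_3 = 3.5; cy_4 = 4.5; cz_4 = 1.25; r_4 = 0.75; cx_5 = 4.5; cy_5 = 4.75; cz_5 = 1.75; h_5 = 3; cx_6 = 6.75; cy_6 = 7; cz_6 = 4.5; r_6 = 0.5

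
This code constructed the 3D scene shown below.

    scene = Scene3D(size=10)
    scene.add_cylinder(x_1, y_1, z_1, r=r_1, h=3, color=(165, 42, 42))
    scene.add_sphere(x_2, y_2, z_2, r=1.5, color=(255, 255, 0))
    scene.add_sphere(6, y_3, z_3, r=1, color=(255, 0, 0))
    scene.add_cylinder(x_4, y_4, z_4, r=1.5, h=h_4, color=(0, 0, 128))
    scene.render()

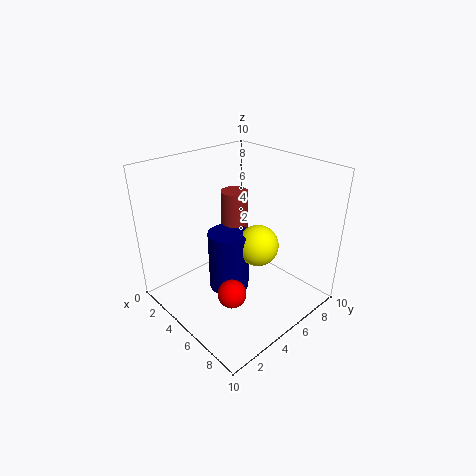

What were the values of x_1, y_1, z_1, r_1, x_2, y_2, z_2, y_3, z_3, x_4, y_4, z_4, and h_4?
x_1 = 3; y_1 = 6.5; z_1 = 4.5; r_1 = 1; x_2 = 5.5; y_2 = 6.5; z_2 = 4; y_3 = 3.5; z_3 = 1.5; x_4 = 4; y_4 = 5; z_4 = 0.5; h_4 = 4.5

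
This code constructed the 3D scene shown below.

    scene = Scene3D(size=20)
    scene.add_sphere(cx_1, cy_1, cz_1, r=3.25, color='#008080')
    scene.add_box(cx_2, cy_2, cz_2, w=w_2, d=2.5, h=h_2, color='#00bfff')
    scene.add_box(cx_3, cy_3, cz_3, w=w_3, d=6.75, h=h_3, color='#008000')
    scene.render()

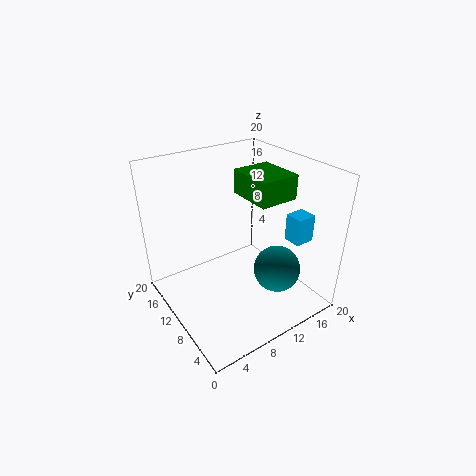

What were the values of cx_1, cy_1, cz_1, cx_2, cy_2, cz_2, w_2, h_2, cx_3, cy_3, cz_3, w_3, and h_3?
cx_1 = 13.75; cy_1 = 5.75; cz_1 = 5.75; cx_2 = 15.25; cy_2 = 3.75; cz_2 = 10; w_2 = 2.75; h_2 = 3.75; cx_3 = 12.25; cy_3 = 7.5; cz_3 = 14.75; w_3 = 5.75; h_3 = 3.5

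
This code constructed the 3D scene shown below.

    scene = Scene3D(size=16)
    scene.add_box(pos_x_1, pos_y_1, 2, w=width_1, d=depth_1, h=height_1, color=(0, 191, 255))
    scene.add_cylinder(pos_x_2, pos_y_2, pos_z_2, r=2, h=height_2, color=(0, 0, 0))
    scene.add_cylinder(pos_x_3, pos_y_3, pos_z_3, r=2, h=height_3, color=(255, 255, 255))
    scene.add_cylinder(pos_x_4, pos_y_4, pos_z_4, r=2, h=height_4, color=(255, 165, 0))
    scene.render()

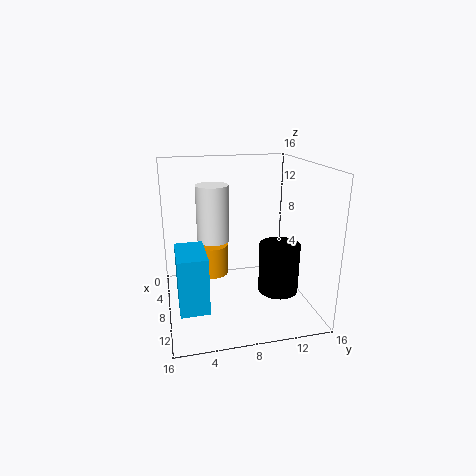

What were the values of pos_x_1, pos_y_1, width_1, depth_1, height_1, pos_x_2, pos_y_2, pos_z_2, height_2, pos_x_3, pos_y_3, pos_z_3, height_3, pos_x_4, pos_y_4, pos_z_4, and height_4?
pos_x_1 = 8
pos_y_1 = 1
width_1 = 5
depth_1 = 3
height_1 = 6
pos_x_2 = 13
pos_y_2 = 11
pos_z_2 = 4
height_2 = 5
pos_x_3 = 3
pos_y_3 = 6
pos_z_3 = 6
height_3 = 7
pos_x_4 = 2
pos_y_4 = 6
pos_z_4 = 1
height_4 = 4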